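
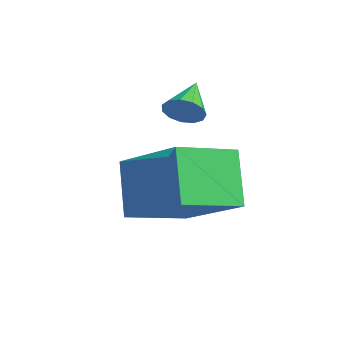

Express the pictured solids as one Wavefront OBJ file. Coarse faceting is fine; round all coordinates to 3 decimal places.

v -0.747 -3.737 -1.107
v 0.948 -3.153 -0.114
v -1.017 -2.238 -1.528
v 0.679 -1.655 -0.535
v 0.061 -3.945 -2.365
v 1.757 -3.362 -1.372
v -0.208 -2.447 -2.786
v 1.487 -1.863 -1.793
v -1.024 -2.173 0.029
v -0.695 -2.102 0.399
v -1.736 -1.587 0.551
v -0.655 -1.891 0.216
v -0.733 -1.77 -0.026
v -0.903 -1.777 -0.251
v -1.111 -1.909 -0.387
v -1.292 -2.126 -0.39
v -1.387 -2.357 -0.261
v -1.367 -2.53 -0.039
v -1.238 -2.589 0.204
v -1.041 -2.517 0.392
v -0.838 -2.335 0.464
f 2 4 1
f 5 2 1
f 1 4 3
f 3 5 1
f 2 8 4
f 6 2 5
f 6 8 2
f 4 8 3
f 7 5 3
f 3 8 7
f 7 6 5
f 8 6 7
f 10 9 12
f 10 12 11
f 12 9 13
f 12 13 11
f 13 9 14
f 13 14 11
f 14 9 15
f 14 15 11
f 15 9 16
f 15 16 11
f 16 9 17
f 16 17 11
f 17 9 18
f 17 18 11
f 18 9 19
f 18 19 11
f 19 9 20
f 19 20 11
f 20 9 21
f 20 21 11
f 21 9 10
f 21 10 11



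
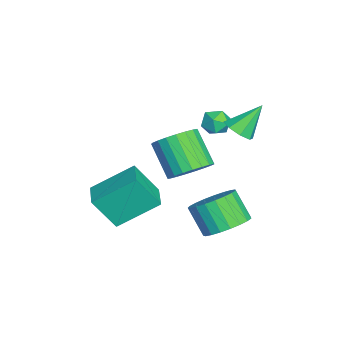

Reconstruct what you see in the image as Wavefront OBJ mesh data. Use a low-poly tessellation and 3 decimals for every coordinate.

v -2.096 3.551 -0.9
v -1.582 4.016 -1.053
v -2.564 4.449 0.26
v -2.043 4.121 -1.32
v -2.536 3.892 -1.341
v -2.771 3.463 -1.104
v -2.611 3.086 -0.747
v -2.149 2.981 -0.48
v -1.657 3.21 -0.459
v -1.422 3.638 -0.696
v 0.166 1.88 -1.688
v 0.677 2.313 -1.014
v -0.336 1.614 0.202
v -0.846 1.18 -0.472
v 0.398 2.582 -1.091
v -0.615 1.883 0.124
v 0.079 2.729 -1.272
v -0.934 2.03 -0.056
v -0.225 2.73 -1.525
v -1.237 2.031 -0.309
v -0.461 2.583 -1.806
v -1.474 1.884 -0.59
v -0.588 2.315 -2.066
v -1.601 1.616 -0.85
v -0.585 1.972 -2.261
v -1.598 1.273 -1.045
v -0.453 1.612 -2.357
v -1.465 0.913 -1.141
v -0.213 1.299 -2.337
v -1.226 0.6 -1.122
v 0.093 1.086 -2.205
v -0.92 0.387 -0.99
v 0.411 1.011 -1.984
v -0.602 0.311 -0.768
v 0.687 1.085 -1.711
v -0.326 0.386 -0.495
v 0.873 1.297 -1.434
v -0.14 0.598 -0.219
v 0.937 1.61 -1.202
v -0.076 0.911 0.014
v 0.867 1.969 -1.053
v -0.146 1.27 0.163
v -0.185 -2.013 -3.15
v -0.543 -0.339 -2.022
v -0.188 -1.08 -4.536
v -0.546 0.594 -3.407
v 1.026 -1.834 -3.033
v 0.668 -0.16 -1.904
v 1.023 -0.901 -4.418
v 0.665 0.773 -3.29
v -3.556 2.726 -1.665
v -2.966 3.07 -1.679
v -3.234 2.21 -0.741
v -2.644 2.554 -0.755
v -3.228 2.883 -0.621
v -3.427 3.201 -1.192
v -2.773 2.079 -1.228
v -2.972 2.397 -1.799
v -2.482 2.67 -1.409
v -2.763 3.167 -1.033
v -3.437 2.113 -1.387
v -3.718 2.61 -1.011
v 0.582 3.299 -4.537
v 1.482 3.075 -4.136
v 0.837 2.438 -3.043
v -0.062 2.661 -3.443
v 1.401 3.45 -3.965
v 0.756 2.813 -2.872
v 1.179 3.799 -3.893
v 0.534 3.162 -2.8
v 0.853 4.061 -3.932
v 0.208 3.424 -2.839
v 0.48 4.192 -4.076
v -0.164 3.555 -2.983
v 0.125 4.168 -4.3
v -0.519 3.531 -3.206
v -0.15 3.993 -4.564
v -0.795 3.356 -3.471
v -0.3 3.699 -4.824
v -0.944 3.062 -3.73
v -0.296 3.335 -5.034
v -0.941 2.698 -3.94
v -0.141 2.965 -5.158
v -0.786 2.328 -4.064
v 0.139 2.653 -5.174
v -0.505 2.016 -4.081
v 0.496 2.452 -5.081
v -0.148 1.815 -3.988
v 0.868 2.398 -4.893
v 0.223 1.761 -3.8
v 1.19 2.499 -4.644
v 0.546 1.862 -3.551
v 1.408 2.739 -4.376
v 0.763 2.102 -3.283
f 2 1 4
f 2 4 3
f 4 1 5
f 4 5 3
f 5 1 6
f 5 6 3
f 6 1 7
f 6 7 3
f 7 1 8
f 7 8 3
f 8 1 9
f 8 9 3
f 9 1 10
f 9 10 3
f 10 1 2
f 10 2 3
f 12 11 15
f 12 15 13
f 13 15 16
f 13 16 14
f 15 11 17
f 15 17 16
f 16 17 18
f 16 18 14
f 17 11 19
f 17 19 18
f 18 19 20
f 18 20 14
f 19 11 21
f 19 21 20
f 20 21 22
f 20 22 14
f 21 11 23
f 21 23 22
f 22 23 24
f 22 24 14
f 23 11 25
f 23 25 24
f 24 25 26
f 24 26 14
f 25 11 27
f 25 27 26
f 26 27 28
f 26 28 14
f 27 11 29
f 27 29 28
f 28 29 30
f 28 30 14
f 29 11 31
f 29 31 30
f 30 31 32
f 30 32 14
f 31 11 33
f 31 33 32
f 32 33 34
f 32 34 14
f 33 11 35
f 33 35 34
f 34 35 36
f 34 36 14
f 35 11 37
f 35 37 36
f 36 37 38
f 36 38 14
f 37 11 39
f 37 39 38
f 38 39 40
f 38 40 14
f 39 11 41
f 39 41 40
f 40 41 42
f 40 42 14
f 41 11 12
f 41 12 42
f 42 12 13
f 42 13 14
f 44 46 43
f 47 44 43
f 43 46 45
f 45 47 43
f 44 50 46
f 48 44 47
f 48 50 44
f 46 50 45
f 49 47 45
f 45 50 49
f 49 48 47
f 50 48 49
f 51 62 56
f 51 56 52
f 51 52 58
f 51 58 61
f 51 61 62
f 52 56 60
f 56 62 55
f 62 61 53
f 61 58 57
f 58 52 59
f 54 60 55
f 54 55 53
f 54 53 57
f 54 57 59
f 54 59 60
f 55 60 56
f 53 55 62
f 57 53 61
f 59 57 58
f 60 59 52
f 64 63 67
f 64 67 65
f 65 67 68
f 65 68 66
f 67 63 69
f 67 69 68
f 68 69 70
f 68 70 66
f 69 63 71
f 69 71 70
f 70 71 72
f 70 72 66
f 71 63 73
f 71 73 72
f 72 73 74
f 72 74 66
f 73 63 75
f 73 75 74
f 74 75 76
f 74 76 66
f 75 63 77
f 75 77 76
f 76 77 78
f 76 78 66
f 77 63 79
f 77 79 78
f 78 79 80
f 78 80 66
f 79 63 81
f 79 81 80
f 80 81 82
f 80 82 66
f 81 63 83
f 81 83 82
f 82 83 84
f 82 84 66
f 83 63 85
f 83 85 84
f 84 85 86
f 84 86 66
f 85 63 87
f 85 87 86
f 86 87 88
f 86 88 66
f 87 63 89
f 87 89 88
f 88 89 90
f 88 90 66
f 89 63 91
f 89 91 90
f 90 91 92
f 90 92 66
f 91 63 93
f 91 93 92
f 92 93 94
f 92 94 66
f 93 63 64
f 93 64 94
f 94 64 65
f 94 65 66



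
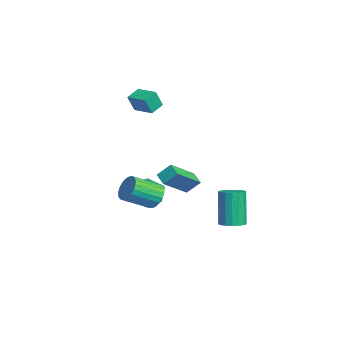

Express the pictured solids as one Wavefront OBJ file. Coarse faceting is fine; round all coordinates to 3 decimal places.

v 0.644 -3.101 -1.769
v 1.389 -3.184 -2.148
v 1.662 -4.743 -1.27
v 0.916 -4.659 -0.891
v 1.473 -3.006 -1.859
v 1.746 -4.565 -0.981
v 1.415 -2.845 -1.555
v 1.687 -4.404 -0.677
v 1.223 -2.728 -1.288
v 1.495 -4.287 -0.41
v 0.93 -2.675 -1.104
v 1.203 -4.234 -0.226
v 0.589 -2.696 -1.035
v 0.861 -4.255 -0.157
v 0.256 -2.787 -1.093
v 0.529 -4.346 -0.214
v -0.009 -2.932 -1.268
v 0.264 -4.491 -0.389
v -0.161 -3.106 -1.529
v 0.111 -4.665 -0.651
v -0.175 -3.279 -1.832
v 0.098 -4.838 -0.954
v -0.047 -3.422 -2.125
v 0.226 -4.981 -1.246
v 0.201 -3.508 -2.355
v 0.474 -5.067 -1.477
v 0.525 -3.524 -2.485
v 0.798 -5.083 -1.606
v 0.87 -3.467 -2.49
v 1.143 -5.026 -1.612
v 1.175 -3.347 -2.371
v 1.448 -4.906 -1.493
v -4.094 -2.851 -2.642
v -3.529 -1.975 -3.065
v -3.231 -3.965 -3.795
v -2.666 -3.089 -4.218
v -2.455 -3.441 -3.171
v -2.988 -2.753 -2.458
v -3.772 -3.187 -4.402
v -4.305 -2.499 -3.689
v -3.33 -2.183 -4.153
v -2.516 -2.34 -3.392
v -4.244 -3.6 -3.468
v -3.43 -3.757 -2.707
v -2.029 -1.361 -2.179
v -1.915 -0.612 -1.424
v -1.276 -1.114 -2.538
v -1.162 -0.365 -1.783
v -0.958 -2.795 -0.917
v -0.844 -2.046 -0.162
v -0.205 -2.548 -1.276
v -0.091 -1.799 -0.521
v -3.482 -3.641 2.975
v -3.289 -4.044 4.024
v -4.043 -2.977 3.334
v -3.849 -3.38 4.383
v -2.431 -2.82 3.097
v -2.237 -3.223 4.146
v -2.991 -2.156 3.456
v -2.798 -2.559 4.505
v 3.635 0.477 -2.634
v 4.316 0.334 -2.414
v 3.666 0.42 -0.346
v 2.985 0.563 -0.566
v 4.306 0.683 -2.432
v 3.656 0.768 -0.364
v 4.141 0.985 -2.496
v 3.491 1.07 -0.428
v 3.861 1.17 -2.592
v 3.211 1.256 -0.523
v 3.529 1.197 -2.697
v 2.879 1.282 -0.629
v 3.221 1.059 -2.788
v 2.571 1.144 -0.72
v 3.008 0.787 -2.844
v 2.358 0.873 -0.775
v 2.939 0.445 -2.852
v 2.289 0.53 -0.783
v 3.029 0.11 -2.81
v 2.379 0.196 -0.741
v 3.258 -0.141 -2.727
v 2.608 -0.055 -0.659
v 3.573 -0.25 -2.624
v 2.923 -0.165 -0.555
v 3.903 -0.193 -2.523
v 3.253 -0.107 -0.454
v 4.171 0.018 -2.447
v 3.521 0.104 -0.378
f 2 1 5
f 2 5 3
f 3 5 6
f 3 6 4
f 5 1 7
f 5 7 6
f 6 7 8
f 6 8 4
f 7 1 9
f 7 9 8
f 8 9 10
f 8 10 4
f 9 1 11
f 9 11 10
f 10 11 12
f 10 12 4
f 11 1 13
f 11 13 12
f 12 13 14
f 12 14 4
f 13 1 15
f 13 15 14
f 14 15 16
f 14 16 4
f 15 1 17
f 15 17 16
f 16 17 18
f 16 18 4
f 17 1 19
f 17 19 18
f 18 19 20
f 18 20 4
f 19 1 21
f 19 21 20
f 20 21 22
f 20 22 4
f 21 1 23
f 21 23 22
f 22 23 24
f 22 24 4
f 23 1 25
f 23 25 24
f 24 25 26
f 24 26 4
f 25 1 27
f 25 27 26
f 26 27 28
f 26 28 4
f 27 1 29
f 27 29 28
f 28 29 30
f 28 30 4
f 29 1 31
f 29 31 30
f 30 31 32
f 30 32 4
f 31 1 2
f 31 2 32
f 32 2 3
f 32 3 4
f 33 44 38
f 33 38 34
f 33 34 40
f 33 40 43
f 33 43 44
f 34 38 42
f 38 44 37
f 44 43 35
f 43 40 39
f 40 34 41
f 36 42 37
f 36 37 35
f 36 35 39
f 36 39 41
f 36 41 42
f 37 42 38
f 35 37 44
f 39 35 43
f 41 39 40
f 42 41 34
f 46 48 45
f 49 46 45
f 45 48 47
f 47 49 45
f 46 52 48
f 50 46 49
f 50 52 46
f 48 52 47
f 51 49 47
f 47 52 51
f 51 50 49
f 52 50 51
f 54 56 53
f 57 54 53
f 53 56 55
f 55 57 53
f 54 60 56
f 58 54 57
f 58 60 54
f 56 60 55
f 59 57 55
f 55 60 59
f 59 58 57
f 60 58 59
f 62 61 65
f 62 65 63
f 63 65 66
f 63 66 64
f 65 61 67
f 65 67 66
f 66 67 68
f 66 68 64
f 67 61 69
f 67 69 68
f 68 69 70
f 68 70 64
f 69 61 71
f 69 71 70
f 70 71 72
f 70 72 64
f 71 61 73
f 71 73 72
f 72 73 74
f 72 74 64
f 73 61 75
f 73 75 74
f 74 75 76
f 74 76 64
f 75 61 77
f 75 77 76
f 76 77 78
f 76 78 64
f 77 61 79
f 77 79 78
f 78 79 80
f 78 80 64
f 79 61 81
f 79 81 80
f 80 81 82
f 80 82 64
f 81 61 83
f 81 83 82
f 82 83 84
f 82 84 64
f 83 61 85
f 83 85 84
f 84 85 86
f 84 86 64
f 85 61 87
f 85 87 86
f 86 87 88
f 86 88 64
f 87 61 62
f 87 62 88
f 88 62 63
f 88 63 64



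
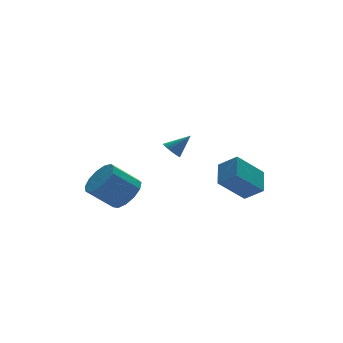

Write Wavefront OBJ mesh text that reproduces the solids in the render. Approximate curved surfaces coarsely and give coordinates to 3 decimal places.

v -0.724 0.089 0.427
v -0.328 0.151 0.036
v 0.164 -0.129 1.293
v -0.352 0.369 0.116
v -0.441 0.538 0.249
v -0.578 0.629 0.413
v -0.741 0.627 0.579
v -0.901 0.532 0.719
v -1.03 0.361 0.809
v -1.107 0.142 0.832
v -1.117 -0.086 0.785
v -1.059 -0.284 0.677
v -0.944 -0.417 0.525
v -0.79 -0.463 0.356
v -0.625 -0.413 0.199
v -0.477 -0.277 0.082
v -0.372 -0.077 0.024
v -1.763 2.731 -3.198
v -1.152 2.368 -2.425
v -2.425 2.727 -1.249
v -3.037 3.089 -2.022
v -1.034 2.946 -2.474
v -2.308 3.304 -1.298
v -1.148 3.456 -2.752
v -2.421 3.814 -1.576
v -1.457 3.735 -3.172
v -2.731 4.093 -1.996
v -1.864 3.696 -3.6
v -3.137 4.054 -2.424
v -2.238 3.35 -3.901
v -3.512 3.708 -2.725
v -2.462 2.808 -3.978
v -3.735 3.166 -2.802
v -2.464 2.241 -3.808
v -3.737 2.599 -2.632
v -2.243 1.83 -3.444
v -3.517 2.188 -2.268
v -1.87 1.705 -3.002
v -3.144 2.063 -1.826
v -1.463 1.906 -2.622
v -2.737 2.264 -1.446
v 3.019 -0.301 -3.337
v 3.62 -1.081 -2.633
v 1.564 -0.251 -2.04
v 2.164 -1.03 -1.336
v 3.676 0.83 -2.644
v 4.276 0.051 -1.94
v 2.22 0.881 -1.347
v 2.821 0.101 -0.643
f 2 1 4
f 2 4 3
f 4 1 5
f 4 5 3
f 5 1 6
f 5 6 3
f 6 1 7
f 6 7 3
f 7 1 8
f 7 8 3
f 8 1 9
f 8 9 3
f 9 1 10
f 9 10 3
f 10 1 11
f 10 11 3
f 11 1 12
f 11 12 3
f 12 1 13
f 12 13 3
f 13 1 14
f 13 14 3
f 14 1 15
f 14 15 3
f 15 1 16
f 15 16 3
f 16 1 17
f 16 17 3
f 17 1 2
f 17 2 3
f 19 18 22
f 19 22 20
f 20 22 23
f 20 23 21
f 22 18 24
f 22 24 23
f 23 24 25
f 23 25 21
f 24 18 26
f 24 26 25
f 25 26 27
f 25 27 21
f 26 18 28
f 26 28 27
f 27 28 29
f 27 29 21
f 28 18 30
f 28 30 29
f 29 30 31
f 29 31 21
f 30 18 32
f 30 32 31
f 31 32 33
f 31 33 21
f 32 18 34
f 32 34 33
f 33 34 35
f 33 35 21
f 34 18 36
f 34 36 35
f 35 36 37
f 35 37 21
f 36 18 38
f 36 38 37
f 37 38 39
f 37 39 21
f 38 18 40
f 38 40 39
f 39 40 41
f 39 41 21
f 40 18 19
f 40 19 41
f 41 19 20
f 41 20 21
f 43 45 42
f 46 43 42
f 42 45 44
f 44 46 42
f 43 49 45
f 47 43 46
f 47 49 43
f 45 49 44
f 48 46 44
f 44 49 48
f 48 47 46
f 49 47 48



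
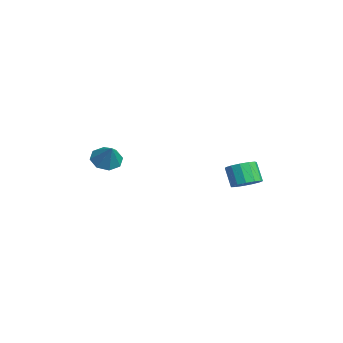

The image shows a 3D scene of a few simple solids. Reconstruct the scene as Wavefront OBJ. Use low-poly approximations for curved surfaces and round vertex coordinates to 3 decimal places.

v -1.699 3.955 -0.041
v -0.927 4.247 0.449
v -1.65 4.038 1.712
v -2.421 3.745 1.221
v -1.223 4.689 0.353
v -1.946 4.48 1.616
v -1.67 4.899 0.132
v -2.393 4.689 1.394
v -2.126 4.808 -0.145
v -2.849 4.599 1.118
v -2.447 4.447 -0.388
v -3.169 4.237 0.875
v -2.53 3.929 -0.521
v -3.252 3.72 0.741
v -2.349 3.419 -0.502
v -3.072 3.21 0.761
v -1.962 3.08 -0.337
v -2.684 2.871 0.926
v -1.491 3.018 -0.078
v -2.214 2.809 1.185
v -1.086 3.254 0.193
v -1.809 3.044 1.456
v -0.876 3.712 0.389
v -1.599 3.502 1.652
v -4.321 -3.853 1.574
v -3.572 -3.814 0.912
v -3.259 -3.687 2.786
v -3.86 -3.122 1.07
v -4.418 -2.859 1.523
v -4.919 -3.177 2.006
v -5.07 -3.892 2.236
v -4.782 -4.583 2.078
v -4.224 -4.847 1.625
v -3.723 -4.528 1.142
f 2 1 5
f 2 5 3
f 3 5 6
f 3 6 4
f 5 1 7
f 5 7 6
f 6 7 8
f 6 8 4
f 7 1 9
f 7 9 8
f 8 9 10
f 8 10 4
f 9 1 11
f 9 11 10
f 10 11 12
f 10 12 4
f 11 1 13
f 11 13 12
f 12 13 14
f 12 14 4
f 13 1 15
f 13 15 14
f 14 15 16
f 14 16 4
f 15 1 17
f 15 17 16
f 16 17 18
f 16 18 4
f 17 1 19
f 17 19 18
f 18 19 20
f 18 20 4
f 19 1 21
f 19 21 20
f 20 21 22
f 20 22 4
f 21 1 23
f 21 23 22
f 22 23 24
f 22 24 4
f 23 1 2
f 23 2 24
f 24 2 3
f 24 3 4
f 26 25 28
f 26 28 27
f 28 25 29
f 28 29 27
f 29 25 30
f 29 30 27
f 30 25 31
f 30 31 27
f 31 25 32
f 31 32 27
f 32 25 33
f 32 33 27
f 33 25 34
f 33 34 27
f 34 25 26
f 34 26 27



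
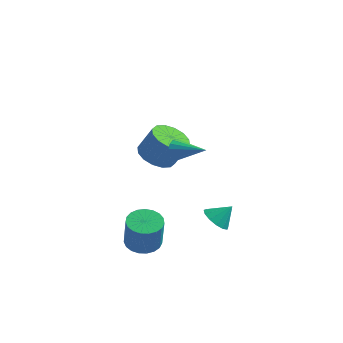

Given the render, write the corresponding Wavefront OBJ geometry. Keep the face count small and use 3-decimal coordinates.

v 0.113 -2.74 -4.887
v 0.786 -2.083 -4.866
v 1.099 -2.463 -3.051
v 0.427 -3.12 -3.073
v 0.468 -1.878 -4.768
v 0.781 -2.258 -2.953
v 0.089 -1.821 -4.69
v 0.402 -2.201 -2.876
v -0.286 -1.924 -4.647
v 0.027 -2.304 -2.833
v -0.592 -2.167 -4.646
v -0.279 -2.547 -2.831
v -0.775 -2.51 -4.686
v -0.462 -2.89 -2.871
v -0.805 -2.892 -4.761
v -0.492 -3.272 -2.946
v -0.677 -3.248 -4.857
v -0.364 -3.628 -3.043
v -0.411 -3.517 -4.959
v -0.098 -3.897 -3.145
v -0.055 -3.651 -5.049
v 0.258 -4.031 -3.234
v 0.33 -3.627 -5.11
v 0.643 -4.007 -3.296
v 0.678 -3.45 -5.133
v 0.991 -3.83 -3.319
v 0.928 -3.15 -5.114
v 1.241 -3.53 -3.299
v 1.038 -2.78 -5.055
v 1.351 -3.16 -3.241
v 0.987 -2.402 -4.967
v 1.3 -2.782 -3.153
v 3.324 -1.235 -3.233
v 4.006 -1.398 -3.658
v 3.956 -0.745 -2.407
v 3.863 -0.981 -3.796
v 3.549 -0.644 -3.756
v 3.163 -0.496 -3.549
v 2.829 -0.582 -3.242
v 2.651 -0.875 -2.932
v 2.688 -1.283 -2.718
v 2.926 -1.676 -2.667
v 3.291 -1.928 -2.796
v 3.666 -1.961 -3.064
v 3.933 -1.763 -3.385
v -1.997 2.942 -2.685
v -1.031 2.645 -3.12
v -0.297 2.881 -1.649
v -1.263 3.178 -1.215
v -1.06 3.209 -3.196
v -0.326 3.445 -1.725
v -1.34 3.701 -3.135
v -0.606 3.937 -1.665
v -1.796 3.99 -2.954
v -1.062 4.226 -1.483
v -2.306 3.998 -2.7
v -1.572 4.234 -1.23
v -2.733 3.723 -2.443
v -1.999 3.959 -0.973
v -2.963 3.239 -2.251
v -2.229 3.475 -0.78
v -2.934 2.675 -2.175
v -2.2 2.911 -0.704
v -2.654 2.183 -2.235
v -1.92 2.419 -0.765
v -2.198 1.894 -2.417
v -1.464 2.13 -0.946
v -1.688 1.886 -2.67
v -0.954 2.122 -1.2
v -1.261 2.161 -2.927
v -0.527 2.397 -1.457
v 1.978 -2.865 2.362
v 2.171 -2.581 1.834
v 3.582 -2.995 2.878
v 2.122 -2.339 2.047
v 2.035 -2.238 2.344
v 1.932 -2.305 2.646
v 1.842 -2.522 2.872
v 1.788 -2.831 2.961
v 1.785 -3.149 2.89
v 1.834 -3.391 2.677
v 1.922 -3.492 2.379
v 2.024 -3.425 2.077
v 2.115 -3.208 1.851
v 2.168 -2.899 1.762
f 2 1 5
f 2 5 3
f 3 5 6
f 3 6 4
f 5 1 7
f 5 7 6
f 6 7 8
f 6 8 4
f 7 1 9
f 7 9 8
f 8 9 10
f 8 10 4
f 9 1 11
f 9 11 10
f 10 11 12
f 10 12 4
f 11 1 13
f 11 13 12
f 12 13 14
f 12 14 4
f 13 1 15
f 13 15 14
f 14 15 16
f 14 16 4
f 15 1 17
f 15 17 16
f 16 17 18
f 16 18 4
f 17 1 19
f 17 19 18
f 18 19 20
f 18 20 4
f 19 1 21
f 19 21 20
f 20 21 22
f 20 22 4
f 21 1 23
f 21 23 22
f 22 23 24
f 22 24 4
f 23 1 25
f 23 25 24
f 24 25 26
f 24 26 4
f 25 1 27
f 25 27 26
f 26 27 28
f 26 28 4
f 27 1 29
f 27 29 28
f 28 29 30
f 28 30 4
f 29 1 31
f 29 31 30
f 30 31 32
f 30 32 4
f 31 1 2
f 31 2 32
f 32 2 3
f 32 3 4
f 34 33 36
f 34 36 35
f 36 33 37
f 36 37 35
f 37 33 38
f 37 38 35
f 38 33 39
f 38 39 35
f 39 33 40
f 39 40 35
f 40 33 41
f 40 41 35
f 41 33 42
f 41 42 35
f 42 33 43
f 42 43 35
f 43 33 44
f 43 44 35
f 44 33 45
f 44 45 35
f 45 33 34
f 45 34 35
f 47 46 50
f 47 50 48
f 48 50 51
f 48 51 49
f 50 46 52
f 50 52 51
f 51 52 53
f 51 53 49
f 52 46 54
f 52 54 53
f 53 54 55
f 53 55 49
f 54 46 56
f 54 56 55
f 55 56 57
f 55 57 49
f 56 46 58
f 56 58 57
f 57 58 59
f 57 59 49
f 58 46 60
f 58 60 59
f 59 60 61
f 59 61 49
f 60 46 62
f 60 62 61
f 61 62 63
f 61 63 49
f 62 46 64
f 62 64 63
f 63 64 65
f 63 65 49
f 64 46 66
f 64 66 65
f 65 66 67
f 65 67 49
f 66 46 68
f 66 68 67
f 67 68 69
f 67 69 49
f 68 46 70
f 68 70 69
f 69 70 71
f 69 71 49
f 70 46 47
f 70 47 71
f 71 47 48
f 71 48 49
f 73 72 75
f 73 75 74
f 75 72 76
f 75 76 74
f 76 72 77
f 76 77 74
f 77 72 78
f 77 78 74
f 78 72 79
f 78 79 74
f 79 72 80
f 79 80 74
f 80 72 81
f 80 81 74
f 81 72 82
f 81 82 74
f 82 72 83
f 82 83 74
f 83 72 84
f 83 84 74
f 84 72 85
f 84 85 74
f 85 72 73
f 85 73 74



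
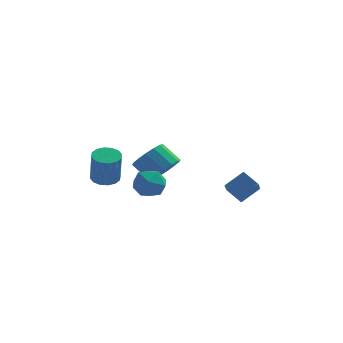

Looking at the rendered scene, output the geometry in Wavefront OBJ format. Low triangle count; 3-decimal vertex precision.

v 0.246 1.065 1.039
v 0.805 1.6 1.277
v 0.092 2.031 1.98
v -0.466 1.495 1.741
v 0.605 1.787 0.96
v -0.108 2.217 1.663
v 0.309 1.78 0.663
v -0.404 2.211 1.366
v -0.005 1.581 0.467
v -0.718 2.012 1.17
v -0.25 1.244 0.425
v -0.963 1.675 1.128
v -0.363 0.859 0.546
v -1.076 1.29 1.249
v -0.312 0.529 0.8
v -1.025 0.96 1.503
v -0.112 0.343 1.117
v -0.825 0.773 1.82
v 0.184 0.349 1.414
v -0.529 0.78 2.117
v 0.498 0.548 1.61
v -0.215 0.979 2.313
v 0.743 0.885 1.652
v 0.03 1.316 2.355
v 0.856 1.27 1.531
v 0.143 1.701 2.234
v -0.332 0.571 0.426
v 0.066 -0.078 0.22
v -0.806 -0.042 1.44
v -0.408 -0.691 1.234
v -0.019 -0.056 1.493
v 0.274 0.323 0.866
v -1.014 -0.443 0.794
v -0.721 -0.064 0.167
v -0.356 -0.705 0.447
v 0.259 -0.465 0.879
v -0.999 0.345 0.781
v -0.384 0.585 1.213
v -2.028 -1.798 1.99
v -1.468 -1.965 1.91
v -1.392 -2.369 3.269
v -1.952 -2.202 3.35
v -1.451 -1.673 1.996
v -1.376 -2.076 3.355
v -1.589 -1.414 2.08
v -1.514 -1.817 3.44
v -1.845 -1.258 2.141
v -1.77 -1.661 3.5
v -2.149 -1.247 2.161
v -2.074 -1.65 3.52
v -2.421 -1.383 2.135
v -2.346 -1.787 3.495
v -2.588 -1.631 2.071
v -2.512 -2.035 3.43
v -2.604 -1.924 1.985
v -2.529 -2.327 3.344
v -2.466 -2.183 1.9
v -2.391 -2.586 3.26
v -2.21 -2.339 1.84
v -2.135 -2.742 3.199
v -1.906 -2.35 1.82
v -1.831 -2.753 3.179
v -1.634 -2.213 1.845
v -1.559 -2.617 3.205
v 2.644 -0.48 0.682
v 2.541 -1.618 1.455
v 3.383 -0.148 1.268
v 3.28 -1.287 2.041
v 3.22 -0.873 0.179
v 3.117 -2.012 0.952
v 3.959 -0.542 0.765
v 3.856 -1.68 1.538
f 2 1 5
f 2 5 3
f 3 5 6
f 3 6 4
f 5 1 7
f 5 7 6
f 6 7 8
f 6 8 4
f 7 1 9
f 7 9 8
f 8 9 10
f 8 10 4
f 9 1 11
f 9 11 10
f 10 11 12
f 10 12 4
f 11 1 13
f 11 13 12
f 12 13 14
f 12 14 4
f 13 1 15
f 13 15 14
f 14 15 16
f 14 16 4
f 15 1 17
f 15 17 16
f 16 17 18
f 16 18 4
f 17 1 19
f 17 19 18
f 18 19 20
f 18 20 4
f 19 1 21
f 19 21 20
f 20 21 22
f 20 22 4
f 21 1 23
f 21 23 22
f 22 23 24
f 22 24 4
f 23 1 25
f 23 25 24
f 24 25 26
f 24 26 4
f 25 1 2
f 25 2 26
f 26 2 3
f 26 3 4
f 27 38 32
f 27 32 28
f 27 28 34
f 27 34 37
f 27 37 38
f 28 32 36
f 32 38 31
f 38 37 29
f 37 34 33
f 34 28 35
f 30 36 31
f 30 31 29
f 30 29 33
f 30 33 35
f 30 35 36
f 31 36 32
f 29 31 38
f 33 29 37
f 35 33 34
f 36 35 28
f 40 39 43
f 40 43 41
f 41 43 44
f 41 44 42
f 43 39 45
f 43 45 44
f 44 45 46
f 44 46 42
f 45 39 47
f 45 47 46
f 46 47 48
f 46 48 42
f 47 39 49
f 47 49 48
f 48 49 50
f 48 50 42
f 49 39 51
f 49 51 50
f 50 51 52
f 50 52 42
f 51 39 53
f 51 53 52
f 52 53 54
f 52 54 42
f 53 39 55
f 53 55 54
f 54 55 56
f 54 56 42
f 55 39 57
f 55 57 56
f 56 57 58
f 56 58 42
f 57 39 59
f 57 59 58
f 58 59 60
f 58 60 42
f 59 39 61
f 59 61 60
f 60 61 62
f 60 62 42
f 61 39 63
f 61 63 62
f 62 63 64
f 62 64 42
f 63 39 40
f 63 40 64
f 64 40 41
f 64 41 42
f 66 68 65
f 69 66 65
f 65 68 67
f 67 69 65
f 66 72 68
f 70 66 69
f 70 72 66
f 68 72 67
f 71 69 67
f 67 72 71
f 71 70 69
f 72 70 71



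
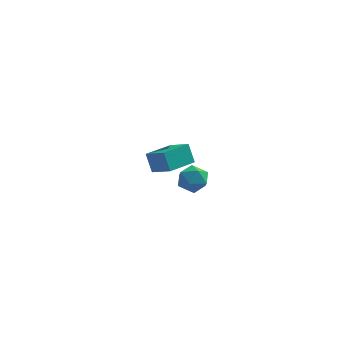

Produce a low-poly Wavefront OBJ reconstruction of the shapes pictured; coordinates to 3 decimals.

v -2.439 -1.82 0.135
v -1.678 -1.483 -0.045
v -1.842 -3.037 0.385
v -1.081 -2.7 0.205
v -1.496 -2.462 0.909
v -1.865 -1.71 0.755
v -1.655 -2.81 -0.415
v -2.024 -2.058 -0.569
v -1.193 -2.096 -0.385
v -1.095 -1.88 0.433
v -2.425 -2.64 -0.093
v -2.327 -2.424 0.725
v -4.365 3.344 -3.516
v -4.73 3.786 -2.473
v -3.266 4.717 -3.714
v -3.631 5.16 -2.671
v -3.369 2.64 -2.869
v -3.734 3.083 -1.826
v -2.27 4.014 -3.067
v -2.635 4.456 -2.024
f 1 12 6
f 1 6 2
f 1 2 8
f 1 8 11
f 1 11 12
f 2 6 10
f 6 12 5
f 12 11 3
f 11 8 7
f 8 2 9
f 4 10 5
f 4 5 3
f 4 3 7
f 4 7 9
f 4 9 10
f 5 10 6
f 3 5 12
f 7 3 11
f 9 7 8
f 10 9 2
f 14 16 13
f 17 14 13
f 13 16 15
f 15 17 13
f 14 20 16
f 18 14 17
f 18 20 14
f 16 20 15
f 19 17 15
f 15 20 19
f 19 18 17
f 20 18 19



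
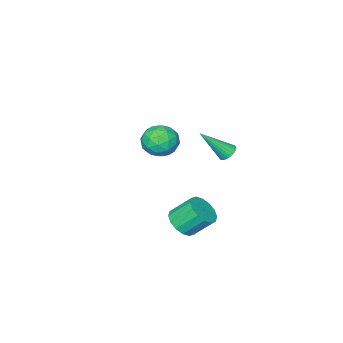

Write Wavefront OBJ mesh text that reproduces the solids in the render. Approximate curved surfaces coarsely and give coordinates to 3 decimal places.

v -0.227 -3.002 -1.928
v 0.723 -2.878 -1.28
v -0.903 -4.242 -0.7
v 0.047 -4.118 -0.052
v -0.712 -3.249 -0.138
v -0.294 -2.483 -0.897
v 0.114 -4.637 -1.083
v 0.532 -3.871 -1.842
v 0.934 -3.888 -0.758
v 0.423 -3.031 -0.173
v -0.603 -4.089 -1.807
v -1.114 -3.232 -1.222
v 0.308 -2.832 -1.712
v -0.488 -4.288 -0.268
v -0.934 -3.778 -0.319
v -0.375 -3.705 0.062
v -0.29 -2.599 -1.487
v 0.268 -2.526 -1.106
v -0.576 -2.744 -0.435
v -0.448 -4.594 -0.874
v 0.11 -4.521 -0.493
v 0.195 -3.415 -2.042
v 0.754 -3.342 -1.661
v 0.396 -4.376 -1.545
v 0.99 -3.352 -1.024
v 0.592 -4.081 -0.302
v 0.632 -4.386 -0.908
v 0.878 -3.936 -1.354
v 0.689 -2.848 -0.681
v 0.292 -3.577 0.041
v -0.154 -3.066 -0.009
v 0.091 -2.616 -0.455
v 0.813 -3.442 -0.373
v -0.472 -3.543 -2.021
v -0.869 -4.272 -1.299
v -0.271 -4.504 -1.525
v -0.026 -4.054 -1.971
v -0.772 -3.039 -1.678
v -1.17 -3.768 -0.956
v -1.058 -3.184 -0.626
v -0.812 -2.734 -1.072
v -0.993 -3.678 -1.607
v -0.334 1.664 0.461
v 0.082 1.518 0.054
v 0.874 0.756 2.019
v 0.155 1.73 0.12
v 0.154 1.932 0.239
v 0.079 2.093 0.391
v -0.059 2.189 0.554
v -0.239 2.205 0.703
v -0.434 2.138 0.815
v -0.613 1.999 0.873
v -0.75 1.809 0.868
v -0.823 1.597 0.802
v -0.822 1.395 0.683
v -0.747 1.234 0.531
v -0.609 1.138 0.368
v -0.429 1.122 0.22
v -0.234 1.189 0.107
v -0.055 1.328 0.049
v 3.693 2.576 -2.773
v 4.535 2.652 -2.297
v 3.809 3.52 -1.151
v 2.967 3.444 -1.627
v 4.523 3.049 -2.604
v 3.797 3.916 -1.459
v 4.289 3.319 -2.957
v 3.563 4.186 -1.811
v 3.895 3.39 -3.26
v 3.169 4.257 -2.115
v 3.448 3.243 -3.433
v 2.721 4.11 -2.287
v 3.065 2.918 -3.429
v 2.339 3.785 -2.283
v 2.851 2.5 -3.249
v 2.125 3.368 -2.103
v 2.863 2.104 -2.941
v 2.137 2.971 -1.796
v 3.097 1.834 -2.589
v 2.371 2.701 -1.443
v 3.491 1.763 -2.285
v 2.765 2.63 -1.14
v 3.939 1.91 -2.113
v 3.212 2.777 -0.967
v 4.321 2.235 -2.117
v 3.595 3.102 -0.971
f 1 38 17
f 38 12 41
f 17 41 6
f 38 41 17
f 1 17 13
f 17 6 18
f 13 18 2
f 17 18 13
f 1 13 22
f 13 2 23
f 22 23 8
f 13 23 22
f 1 22 34
f 22 8 37
f 34 37 11
f 22 37 34
f 1 34 38
f 34 11 42
f 38 42 12
f 34 42 38
f 2 18 29
f 18 6 32
f 29 32 10
f 18 32 29
f 6 41 19
f 41 12 40
f 19 40 5
f 41 40 19
f 12 42 39
f 42 11 35
f 39 35 3
f 42 35 39
f 11 37 36
f 37 8 24
f 36 24 7
f 37 24 36
f 8 23 28
f 23 2 25
f 28 25 9
f 23 25 28
f 4 30 16
f 30 10 31
f 16 31 5
f 30 31 16
f 4 16 14
f 16 5 15
f 14 15 3
f 16 15 14
f 4 14 21
f 14 3 20
f 21 20 7
f 14 20 21
f 4 21 26
f 21 7 27
f 26 27 9
f 21 27 26
f 4 26 30
f 26 9 33
f 30 33 10
f 26 33 30
f 5 31 19
f 31 10 32
f 19 32 6
f 31 32 19
f 3 15 39
f 15 5 40
f 39 40 12
f 15 40 39
f 7 20 36
f 20 3 35
f 36 35 11
f 20 35 36
f 9 27 28
f 27 7 24
f 28 24 8
f 27 24 28
f 10 33 29
f 33 9 25
f 29 25 2
f 33 25 29
f 44 43 46
f 44 46 45
f 46 43 47
f 46 47 45
f 47 43 48
f 47 48 45
f 48 43 49
f 48 49 45
f 49 43 50
f 49 50 45
f 50 43 51
f 50 51 45
f 51 43 52
f 51 52 45
f 52 43 53
f 52 53 45
f 53 43 54
f 53 54 45
f 54 43 55
f 54 55 45
f 55 43 56
f 55 56 45
f 56 43 57
f 56 57 45
f 57 43 58
f 57 58 45
f 58 43 59
f 58 59 45
f 59 43 60
f 59 60 45
f 60 43 44
f 60 44 45
f 62 61 65
f 62 65 63
f 63 65 66
f 63 66 64
f 65 61 67
f 65 67 66
f 66 67 68
f 66 68 64
f 67 61 69
f 67 69 68
f 68 69 70
f 68 70 64
f 69 61 71
f 69 71 70
f 70 71 72
f 70 72 64
f 71 61 73
f 71 73 72
f 72 73 74
f 72 74 64
f 73 61 75
f 73 75 74
f 74 75 76
f 74 76 64
f 75 61 77
f 75 77 76
f 76 77 78
f 76 78 64
f 77 61 79
f 77 79 78
f 78 79 80
f 78 80 64
f 79 61 81
f 79 81 80
f 80 81 82
f 80 82 64
f 81 61 83
f 81 83 82
f 82 83 84
f 82 84 64
f 83 61 85
f 83 85 84
f 84 85 86
f 84 86 64
f 85 61 62
f 85 62 86
f 86 62 63
f 86 63 64



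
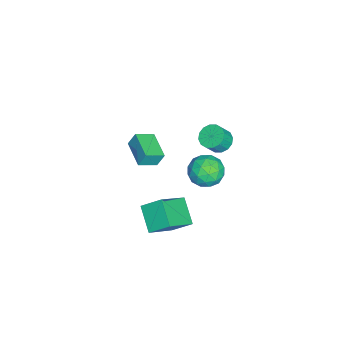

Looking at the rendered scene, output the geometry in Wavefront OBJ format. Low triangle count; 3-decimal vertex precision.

v -3.192 1.765 -0.753
v -2.522 1.614 -1.2
v -1.997 1.203 -0.275
v -2.668 1.355 0.173
v -2.47 2.009 -1.054
v -1.945 1.598 -0.129
v -2.611 2.339 -0.827
v -2.087 1.928 0.098
v -2.908 2.515 -0.58
v -2.384 2.104 0.345
v -3.281 2.49 -0.38
v -2.757 2.08 0.545
v -3.631 2.271 -0.279
v -3.106 1.86 0.646
v -3.863 1.917 -0.305
v -3.338 1.506 0.62
v -3.915 1.522 -0.451
v -3.39 1.111 0.474
v -3.773 1.192 -0.678
v -3.249 0.781 0.247
v -3.476 1.016 -0.925
v -2.952 0.605 0
v -3.103 1.04 -1.125
v -2.579 0.63 -0.2
v -2.754 1.26 -1.226
v -2.229 0.849 -0.301
v -0.767 -1.96 0.719
v -0.867 -1.548 1.602
v 0.711 -1.04 0.458
v 0.61 -0.628 1.341
v -0.11 -2.872 1.219
v -0.211 -2.46 2.102
v 1.367 -1.952 0.958
v 1.267 -1.54 1.841
v 4.085 -1.198 0.272
v 4.068 -0.053 1.144
v 2.599 -0.253 -0.996
v 2.582 0.892 -0.123
v 5.338 -0.472 -0.657
v 5.321 0.673 0.216
v 3.852 0.473 -1.924
v 3.835 1.618 -1.052
v 2.431 2.33 1.115
v 2.96 2.128 2.051
v 0.92 1.772 1.849
v 1.449 1.57 2.785
v 1.302 2.601 2.451
v 2.236 2.946 1.997
v 1.644 0.954 1.903
v 2.578 1.299 1.449
v 2.474 1.278 2.538
v 2.262 2.296 2.876
v 1.618 1.604 1.024
v 1.406 2.622 1.362
v 2.828 2.278 1.519
v 1.052 1.622 2.381
v 0.966 2.228 2.185
v 1.276 2.11 2.735
v 2.402 2.759 1.487
v 2.713 2.64 2.037
v 1.739 2.918 2.272
v 1.167 1.26 1.863
v 1.478 1.141 2.413
v 2.604 1.79 1.165
v 2.914 1.672 1.715
v 2.141 0.982 1.628
v 2.853 1.66 2.355
v 1.965 1.332 2.786
v 2.08 0.97 2.268
v 2.629 1.172 2.001
v 2.729 2.258 2.554
v 1.841 1.93 2.985
v 1.754 2.536 2.789
v 2.303 2.739 2.522
v 2.443 1.758 2.84
v 2.039 1.97 0.915
v 1.151 1.642 1.346
v 1.577 1.161 1.378
v 2.126 1.364 1.111
v 1.915 2.568 1.114
v 1.027 2.24 1.545
v 1.251 2.728 1.899
v 1.8 2.93 1.632
v 1.437 2.142 1.06
f 2 1 5
f 2 5 3
f 3 5 6
f 3 6 4
f 5 1 7
f 5 7 6
f 6 7 8
f 6 8 4
f 7 1 9
f 7 9 8
f 8 9 10
f 8 10 4
f 9 1 11
f 9 11 10
f 10 11 12
f 10 12 4
f 11 1 13
f 11 13 12
f 12 13 14
f 12 14 4
f 13 1 15
f 13 15 14
f 14 15 16
f 14 16 4
f 15 1 17
f 15 17 16
f 16 17 18
f 16 18 4
f 17 1 19
f 17 19 18
f 18 19 20
f 18 20 4
f 19 1 21
f 19 21 20
f 20 21 22
f 20 22 4
f 21 1 23
f 21 23 22
f 22 23 24
f 22 24 4
f 23 1 25
f 23 25 24
f 24 25 26
f 24 26 4
f 25 1 2
f 25 2 26
f 26 2 3
f 26 3 4
f 28 30 27
f 31 28 27
f 27 30 29
f 29 31 27
f 28 34 30
f 32 28 31
f 32 34 28
f 30 34 29
f 33 31 29
f 29 34 33
f 33 32 31
f 34 32 33
f 36 38 35
f 39 36 35
f 35 38 37
f 37 39 35
f 36 42 38
f 40 36 39
f 40 42 36
f 38 42 37
f 41 39 37
f 37 42 41
f 41 40 39
f 42 40 41
f 43 80 59
f 80 54 83
f 59 83 48
f 80 83 59
f 43 59 55
f 59 48 60
f 55 60 44
f 59 60 55
f 43 55 64
f 55 44 65
f 64 65 50
f 55 65 64
f 43 64 76
f 64 50 79
f 76 79 53
f 64 79 76
f 43 76 80
f 76 53 84
f 80 84 54
f 76 84 80
f 44 60 71
f 60 48 74
f 71 74 52
f 60 74 71
f 48 83 61
f 83 54 82
f 61 82 47
f 83 82 61
f 54 84 81
f 84 53 77
f 81 77 45
f 84 77 81
f 53 79 78
f 79 50 66
f 78 66 49
f 79 66 78
f 50 65 70
f 65 44 67
f 70 67 51
f 65 67 70
f 46 72 58
f 72 52 73
f 58 73 47
f 72 73 58
f 46 58 56
f 58 47 57
f 56 57 45
f 58 57 56
f 46 56 63
f 56 45 62
f 63 62 49
f 56 62 63
f 46 63 68
f 63 49 69
f 68 69 51
f 63 69 68
f 46 68 72
f 68 51 75
f 72 75 52
f 68 75 72
f 47 73 61
f 73 52 74
f 61 74 48
f 73 74 61
f 45 57 81
f 57 47 82
f 81 82 54
f 57 82 81
f 49 62 78
f 62 45 77
f 78 77 53
f 62 77 78
f 51 69 70
f 69 49 66
f 70 66 50
f 69 66 70
f 52 75 71
f 75 51 67
f 71 67 44
f 75 67 71



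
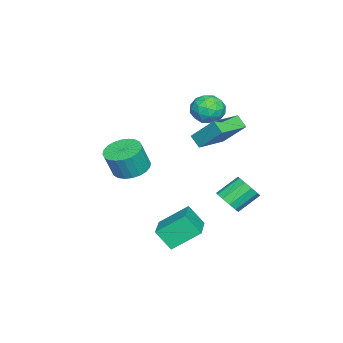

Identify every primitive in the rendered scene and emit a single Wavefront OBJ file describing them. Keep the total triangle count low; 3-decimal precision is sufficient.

v 1.543 0.058 1.716
v 1.833 1.322 3.091
v -0.167 0.759 1.431
v 0.122 2.023 2.806
v 1.858 0.597 1.154
v 2.147 1.861 2.529
v 0.147 1.298 0.869
v 0.437 2.562 2.244
v 2.629 -0.406 -5.165
v 2.587 -1.252 -4.128
v 2.017 0.943 -4.09
v 1.974 0.096 -3.052
v 4.626 0.104 -4.668
v 4.583 -0.743 -3.63
v 4.013 1.452 -3.592
v 3.971 0.606 -2.555
v 0.705 1.713 -3.163
v 0.965 1.284 -2.527
v 0.175 2.178 -1.601
v -0.085 2.607 -2.237
v 1.291 1.655 -2.607
v 0.501 2.549 -1.681
v 1.393 2.048 -2.899
v 0.604 2.942 -1.974
v 1.233 2.314 -3.292
v 0.443 3.208 -2.367
v 0.871 2.349 -3.636
v 0.081 3.243 -2.71
v 0.445 2.142 -3.799
v -0.345 3.036 -2.873
v 0.119 1.771 -3.719
v -0.671 2.665 -2.793
v 0.016 1.378 -3.426
v -0.773 2.272 -2.501
v 0.177 1.112 -3.033
v -0.613 2.006 -2.108
v 0.539 1.077 -2.69
v -0.251 1.971 -1.764
v -0.46 -3.829 -2.224
v 0.224 -4.539 -2.588
v 0.683 -4.86 -1.1
v -0 -4.151 -0.736
v 0.454 -4.2 -2.586
v 0.913 -4.521 -1.098
v 0.545 -3.804 -2.529
v 1.004 -4.125 -1.041
v 0.483 -3.413 -2.425
v 0.942 -3.734 -0.937
v 0.278 -3.085 -2.291
v 0.737 -3.406 -0.803
v -0.04 -2.87 -2.147
v 0.419 -3.191 -0.659
v -0.422 -2.801 -2.014
v 0.038 -3.122 -0.526
v -0.809 -2.889 -1.913
v -0.35 -3.21 -0.425
v -1.143 -3.12 -1.86
v -0.684 -3.441 -0.372
v -1.373 -3.459 -1.862
v -0.914 -3.78 -0.374
v -1.464 -3.855 -1.919
v -1.005 -4.176 -0.431
v -1.402 -4.246 -2.023
v -0.943 -4.567 -0.535
v -1.197 -4.574 -2.157
v -0.738 -4.895 -0.669
v -0.879 -4.789 -2.301
v -0.42 -5.11 -0.813
v -0.498 -4.858 -2.434
v -0.038 -5.179 -0.946
v -0.11 -4.77 -2.535
v 0.349 -5.091 -1.047
v -2.493 0.582 2.046
v -1.959 0.433 1.228
v -2.301 -0.953 2.452
v -1.767 -1.102 1.634
v -1.405 -0.545 2.366
v -1.524 0.404 2.114
v -2.736 -0.924 1.566
v -2.855 0.025 1.314
v -2.109 -0.498 0.931
v -1.286 -0.264 1.425
v -2.974 -0.256 2.255
v -2.151 -0.022 2.749
v -2.243 0.642 1.601
v -2.017 -1.162 2.079
v -1.804 -0.834 2.509
v -1.49 -0.922 2.028
v -1.987 0.625 2.122
v -1.673 0.537 1.641
v -1.347 -0.037 2.31
v -2.587 -1.057 2.039
v -2.273 -1.145 1.558
v -2.77 0.402 1.652
v -2.456 0.314 1.171
v -2.913 -0.483 1.37
v -2.018 0.007 0.946
v -1.904 -0.895 1.185
v -2.474 -0.79 1.144
v -2.544 -0.233 0.997
v -1.534 0.145 1.236
v -1.42 -0.757 1.475
v -1.208 -0.43 1.905
v -1.278 0.128 1.758
v -1.622 -0.402 1.062
v -2.84 0.237 2.205
v -2.726 -0.665 2.444
v -2.982 -0.648 1.922
v -3.052 -0.09 1.775
v -2.356 0.375 2.495
v -2.242 -0.527 2.734
v -1.716 -0.287 2.683
v -1.786 0.27 2.536
v -2.638 -0.118 2.618
f 2 4 1
f 5 2 1
f 1 4 3
f 3 5 1
f 2 8 4
f 6 2 5
f 6 8 2
f 4 8 3
f 7 5 3
f 3 8 7
f 7 6 5
f 8 6 7
f 10 12 9
f 13 10 9
f 9 12 11
f 11 13 9
f 10 16 12
f 14 10 13
f 14 16 10
f 12 16 11
f 15 13 11
f 11 16 15
f 15 14 13
f 16 14 15
f 18 17 21
f 18 21 19
f 19 21 22
f 19 22 20
f 21 17 23
f 21 23 22
f 22 23 24
f 22 24 20
f 23 17 25
f 23 25 24
f 24 25 26
f 24 26 20
f 25 17 27
f 25 27 26
f 26 27 28
f 26 28 20
f 27 17 29
f 27 29 28
f 28 29 30
f 28 30 20
f 29 17 31
f 29 31 30
f 30 31 32
f 30 32 20
f 31 17 33
f 31 33 32
f 32 33 34
f 32 34 20
f 33 17 35
f 33 35 34
f 34 35 36
f 34 36 20
f 35 17 37
f 35 37 36
f 36 37 38
f 36 38 20
f 37 17 18
f 37 18 38
f 38 18 19
f 38 19 20
f 40 39 43
f 40 43 41
f 41 43 44
f 41 44 42
f 43 39 45
f 43 45 44
f 44 45 46
f 44 46 42
f 45 39 47
f 45 47 46
f 46 47 48
f 46 48 42
f 47 39 49
f 47 49 48
f 48 49 50
f 48 50 42
f 49 39 51
f 49 51 50
f 50 51 52
f 50 52 42
f 51 39 53
f 51 53 52
f 52 53 54
f 52 54 42
f 53 39 55
f 53 55 54
f 54 55 56
f 54 56 42
f 55 39 57
f 55 57 56
f 56 57 58
f 56 58 42
f 57 39 59
f 57 59 58
f 58 59 60
f 58 60 42
f 59 39 61
f 59 61 60
f 60 61 62
f 60 62 42
f 61 39 63
f 61 63 62
f 62 63 64
f 62 64 42
f 63 39 65
f 63 65 64
f 64 65 66
f 64 66 42
f 65 39 67
f 65 67 66
f 66 67 68
f 66 68 42
f 67 39 69
f 67 69 68
f 68 69 70
f 68 70 42
f 69 39 71
f 69 71 70
f 70 71 72
f 70 72 42
f 71 39 40
f 71 40 72
f 72 40 41
f 72 41 42
f 73 110 89
f 110 84 113
f 89 113 78
f 110 113 89
f 73 89 85
f 89 78 90
f 85 90 74
f 89 90 85
f 73 85 94
f 85 74 95
f 94 95 80
f 85 95 94
f 73 94 106
f 94 80 109
f 106 109 83
f 94 109 106
f 73 106 110
f 106 83 114
f 110 114 84
f 106 114 110
f 74 90 101
f 90 78 104
f 101 104 82
f 90 104 101
f 78 113 91
f 113 84 112
f 91 112 77
f 113 112 91
f 84 114 111
f 114 83 107
f 111 107 75
f 114 107 111
f 83 109 108
f 109 80 96
f 108 96 79
f 109 96 108
f 80 95 100
f 95 74 97
f 100 97 81
f 95 97 100
f 76 102 88
f 102 82 103
f 88 103 77
f 102 103 88
f 76 88 86
f 88 77 87
f 86 87 75
f 88 87 86
f 76 86 93
f 86 75 92
f 93 92 79
f 86 92 93
f 76 93 98
f 93 79 99
f 98 99 81
f 93 99 98
f 76 98 102
f 98 81 105
f 102 105 82
f 98 105 102
f 77 103 91
f 103 82 104
f 91 104 78
f 103 104 91
f 75 87 111
f 87 77 112
f 111 112 84
f 87 112 111
f 79 92 108
f 92 75 107
f 108 107 83
f 92 107 108
f 81 99 100
f 99 79 96
f 100 96 80
f 99 96 100
f 82 105 101
f 105 81 97
f 101 97 74
f 105 97 101



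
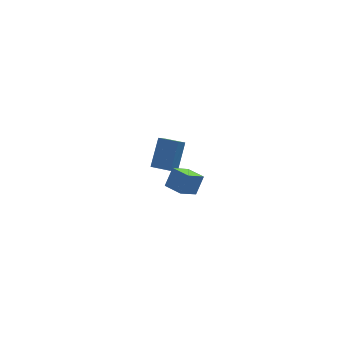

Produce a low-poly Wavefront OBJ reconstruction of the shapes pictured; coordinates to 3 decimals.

v 3.395 1.234 -1.442
v 2.929 0.708 -0.788
v 2.639 1.822 -1.509
v 2.173 1.296 -0.854
v 3.987 2.124 -0.306
v 3.521 1.598 0.349
v 3.231 2.712 -0.372
v 2.765 2.186 0.282
v 1.973 -4.506 2.82
v 2.4 -4.155 3.58
v 1.522 -3.713 2.707
v 1.949 -3.361 3.467
v 2.731 -4.159 2.233
v 3.158 -3.807 2.993
v 2.28 -3.365 2.12
v 2.707 -3.014 2.88
f 2 4 1
f 5 2 1
f 1 4 3
f 3 5 1
f 2 8 4
f 6 2 5
f 6 8 2
f 4 8 3
f 7 5 3
f 3 8 7
f 7 6 5
f 8 6 7
f 10 12 9
f 13 10 9
f 9 12 11
f 11 13 9
f 10 16 12
f 14 10 13
f 14 16 10
f 12 16 11
f 15 13 11
f 11 16 15
f 15 14 13
f 16 14 15



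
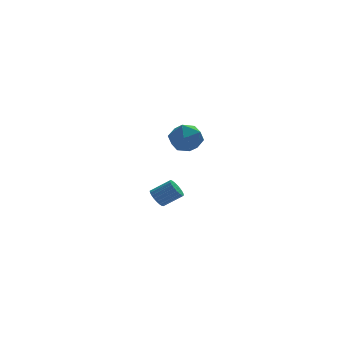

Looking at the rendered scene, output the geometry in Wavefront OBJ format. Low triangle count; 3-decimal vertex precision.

v -2.902 3.978 -2.867
v -2.583 3.956 -3.314
v -1.679 3.779 -2.66
v -1.998 3.802 -2.213
v -2.577 4.179 -3.263
v -1.673 4.002 -2.609
v -2.627 4.367 -3.143
v -1.723 4.19 -2.489
v -2.725 4.488 -2.975
v -1.82 4.311 -2.321
v -2.853 4.52 -2.788
v -1.949 4.344 -2.134
v -2.99 4.46 -2.616
v -2.086 4.283 -1.962
v -3.112 4.315 -2.486
v -2.207 4.139 -1.832
v -3.197 4.113 -2.423
v -2.293 3.936 -1.769
v -3.232 3.887 -2.436
v -2.327 3.711 -1.782
v -3.209 3.677 -2.524
v -2.305 3.501 -1.87
v -3.134 3.519 -2.671
v -2.229 3.343 -2.017
v -3.018 3.441 -2.852
v -2.114 3.264 -2.198
v -2.882 3.455 -3.036
v -1.978 3.279 -2.382
v -2.75 3.56 -3.19
v -1.846 3.383 -2.536
v -2.644 3.737 -3.289
v -1.74 3.561 -2.635
v -3.298 -1.419 3.564
v -2.494 -1.65 3.725
v -3.446 -2.51 2.735
v -2.642 -2.741 2.896
v -3.231 -2.794 3.509
v -3.14 -2.12 4.021
v -2.8 -2.04 2.439
v -2.709 -1.366 2.951
v -2.187 -2.034 3.03
v -2.453 -2.5 3.691
v -3.487 -1.66 2.769
v -3.753 -2.126 3.43
f 2 1 5
f 2 5 3
f 3 5 6
f 3 6 4
f 5 1 7
f 5 7 6
f 6 7 8
f 6 8 4
f 7 1 9
f 7 9 8
f 8 9 10
f 8 10 4
f 9 1 11
f 9 11 10
f 10 11 12
f 10 12 4
f 11 1 13
f 11 13 12
f 12 13 14
f 12 14 4
f 13 1 15
f 13 15 14
f 14 15 16
f 14 16 4
f 15 1 17
f 15 17 16
f 16 17 18
f 16 18 4
f 17 1 19
f 17 19 18
f 18 19 20
f 18 20 4
f 19 1 21
f 19 21 20
f 20 21 22
f 20 22 4
f 21 1 23
f 21 23 22
f 22 23 24
f 22 24 4
f 23 1 25
f 23 25 24
f 24 25 26
f 24 26 4
f 25 1 27
f 25 27 26
f 26 27 28
f 26 28 4
f 27 1 29
f 27 29 28
f 28 29 30
f 28 30 4
f 29 1 31
f 29 31 30
f 30 31 32
f 30 32 4
f 31 1 2
f 31 2 32
f 32 2 3
f 32 3 4
f 33 44 38
f 33 38 34
f 33 34 40
f 33 40 43
f 33 43 44
f 34 38 42
f 38 44 37
f 44 43 35
f 43 40 39
f 40 34 41
f 36 42 37
f 36 37 35
f 36 35 39
f 36 39 41
f 36 41 42
f 37 42 38
f 35 37 44
f 39 35 43
f 41 39 40
f 42 41 34



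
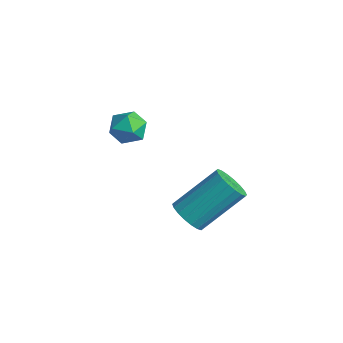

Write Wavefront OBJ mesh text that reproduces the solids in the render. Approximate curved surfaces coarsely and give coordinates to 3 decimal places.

v 0.647 0.121 -1.482
v 1.029 0.372 -1.885
v 1.356 1.65 -0.782
v 0.973 1.399 -0.378
v 0.791 0.486 -1.948
v 1.118 1.765 -0.845
v 0.525 0.529 -1.918
v 0.852 1.807 -0.815
v 0.283 0.491 -1.802
v 0.609 1.769 -0.699
v 0.112 0.379 -1.623
v 0.439 1.657 -0.519
v 0.048 0.216 -1.415
v 0.375 1.495 -0.312
v 0.102 0.035 -1.221
v 0.429 1.313 -0.117
v 0.264 -0.13 -1.078
v 0.591 1.148 0.025
v 0.502 -0.245 -1.015
v 0.829 1.034 0.088
v 0.768 -0.287 -1.045
v 1.095 0.991 0.058
v 1.011 -0.249 -1.161
v 1.337 1.029 -0.058
v 1.181 -0.137 -1.341
v 1.508 1.141 -0.237
v 1.245 0.025 -1.548
v 1.572 1.304 -0.445
v 1.191 0.207 -1.743
v 1.518 1.485 -0.639
v -2.698 0.916 -0.105
v -2.321 0.77 0.393
v -3.019 -0.07 -0.153
v -2.642 -0.216 0.345
v -3.157 0.156 0.431
v -2.959 0.765 0.461
v -2.381 -0.065 -0.221
v -2.183 0.544 -0.191
v -2.125 0.163 0.321
v -2.605 0.3 0.724
v -2.735 0.4 -0.484
v -3.215 0.537 -0.081
f 2 1 5
f 2 5 3
f 3 5 6
f 3 6 4
f 5 1 7
f 5 7 6
f 6 7 8
f 6 8 4
f 7 1 9
f 7 9 8
f 8 9 10
f 8 10 4
f 9 1 11
f 9 11 10
f 10 11 12
f 10 12 4
f 11 1 13
f 11 13 12
f 12 13 14
f 12 14 4
f 13 1 15
f 13 15 14
f 14 15 16
f 14 16 4
f 15 1 17
f 15 17 16
f 16 17 18
f 16 18 4
f 17 1 19
f 17 19 18
f 18 19 20
f 18 20 4
f 19 1 21
f 19 21 20
f 20 21 22
f 20 22 4
f 21 1 23
f 21 23 22
f 22 23 24
f 22 24 4
f 23 1 25
f 23 25 24
f 24 25 26
f 24 26 4
f 25 1 27
f 25 27 26
f 26 27 28
f 26 28 4
f 27 1 29
f 27 29 28
f 28 29 30
f 28 30 4
f 29 1 2
f 29 2 30
f 30 2 3
f 30 3 4
f 31 42 36
f 31 36 32
f 31 32 38
f 31 38 41
f 31 41 42
f 32 36 40
f 36 42 35
f 42 41 33
f 41 38 37
f 38 32 39
f 34 40 35
f 34 35 33
f 34 33 37
f 34 37 39
f 34 39 40
f 35 40 36
f 33 35 42
f 37 33 41
f 39 37 38
f 40 39 32



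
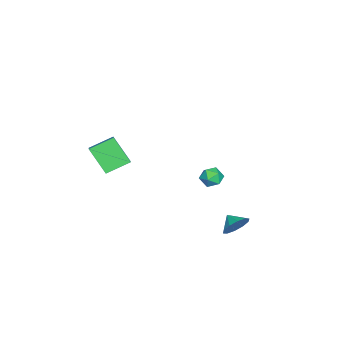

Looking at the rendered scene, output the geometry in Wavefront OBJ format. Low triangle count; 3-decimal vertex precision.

v -3.592 1.277 -2.137
v -3.145 1.962 -1.9
v -2.495 0.478 -1.9
v -2.048 1.163 -1.663
v -2.687 0.883 -1.176
v -3.366 1.377 -1.322
v -2.274 1.063 -2.478
v -2.953 1.557 -2.624
v -2.33 1.83 -2.111
v -2.586 1.718 -1.306
v -3.054 0.722 -2.494
v -3.31 0.61 -1.689
v 2.054 -4.244 0.917
v 1.447 -5.455 2.495
v 1.222 -2.931 1.605
v 0.614 -4.142 3.183
v 3.566 -3.778 1.857
v 2.958 -4.989 3.435
v 2.733 -2.465 2.545
v 2.126 -3.676 4.123
v 3.049 4.074 -1.863
v 3.806 3.825 -1.346
v 2.491 3.386 -1.377
v 3.525 4.255 -1.061
v 3.062 4.615 -1.082
v 2.594 4.769 -1.402
v 2.299 4.657 -1.897
v 2.291 4.322 -2.38
v 2.572 3.893 -2.665
v 3.035 3.533 -2.644
v 3.504 3.379 -2.325
v 3.798 3.491 -1.829
f 1 12 6
f 1 6 2
f 1 2 8
f 1 8 11
f 1 11 12
f 2 6 10
f 6 12 5
f 12 11 3
f 11 8 7
f 8 2 9
f 4 10 5
f 4 5 3
f 4 3 7
f 4 7 9
f 4 9 10
f 5 10 6
f 3 5 12
f 7 3 11
f 9 7 8
f 10 9 2
f 14 16 13
f 17 14 13
f 13 16 15
f 15 17 13
f 14 20 16
f 18 14 17
f 18 20 14
f 16 20 15
f 19 17 15
f 15 20 19
f 19 18 17
f 20 18 19
f 22 21 24
f 22 24 23
f 24 21 25
f 24 25 23
f 25 21 26
f 25 26 23
f 26 21 27
f 26 27 23
f 27 21 28
f 27 28 23
f 28 21 29
f 28 29 23
f 29 21 30
f 29 30 23
f 30 21 31
f 30 31 23
f 31 21 32
f 31 32 23
f 32 21 22
f 32 22 23



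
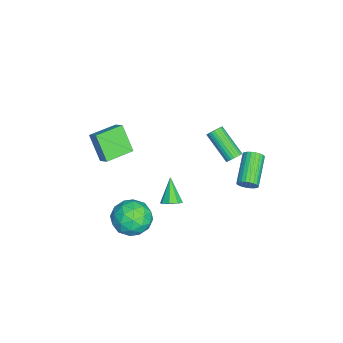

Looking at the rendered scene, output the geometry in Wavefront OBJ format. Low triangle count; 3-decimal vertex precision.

v -1.943 3.494 -2.132
v -1.716 3.153 -1.64
v -3.611 3.285 -0.676
v -3.837 3.626 -1.168
v -1.663 3.385 -1.566
v -3.558 3.518 -0.603
v -1.652 3.634 -1.579
v -3.547 3.767 -0.616
v -1.685 3.862 -1.676
v -3.58 3.995 -0.713
v -1.758 4.034 -1.842
v -3.653 4.167 -0.879
v -1.858 4.123 -2.053
v -3.753 4.256 -1.089
v -1.972 4.117 -2.275
v -3.867 4.25 -1.312
v -2.081 4.015 -2.476
v -3.976 4.148 -1.512
v -2.169 3.835 -2.624
v -4.064 3.967 -1.66
v -2.222 3.602 -2.697
v -4.117 3.735 -1.734
v -2.233 3.353 -2.684
v -4.128 3.486 -1.721
v -2.2 3.125 -2.587
v -4.095 3.258 -1.624
v -2.127 2.953 -2.421
v -4.022 3.086 -1.458
v -2.027 2.864 -2.211
v -3.922 2.997 -1.247
v -1.913 2.87 -1.988
v -3.808 3.003 -1.025
v -1.804 2.972 -1.788
v -3.699 3.105 -0.824
v -0.476 -0.638 -2.932
v 0.019 -0.7 -2.516
v -1.584 -0.862 -1.648
v -0.132 -0.229 -2.563
v -0.484 0.003 -2.827
v -0.832 -0.141 -3.152
v -0.972 -0.576 -3.348
v -0.821 -1.048 -3.301
v -0.469 -1.28 -3.037
v -0.121 -1.136 -2.712
v -2.97 2.601 -0.705
v -2.596 2.229 -0.76
v -3.677 0.947 0.57
v -4.05 1.319 0.625
v -2.524 2.336 -0.598
v -3.604 1.054 0.732
v -2.519 2.483 -0.453
v -3.599 1.2 0.877
v -2.583 2.648 -0.346
v -3.663 1.365 0.984
v -2.706 2.806 -0.293
v -3.786 1.523 1.036
v -2.869 2.932 -0.304
v -3.949 1.65 1.026
v -3.047 3.009 -0.375
v -4.128 1.726 0.955
v -3.214 3.023 -0.497
v -4.294 1.741 0.833
v -3.343 2.973 -0.65
v -4.424 1.691 0.68
v -3.416 2.866 -0.812
v -4.496 1.584 0.518
v -3.421 2.72 -0.957
v -4.501 1.437 0.373
v -3.357 2.555 -1.064
v -4.437 1.272 0.266
v -3.234 2.397 -1.116
v -4.314 1.114 0.213
v -3.071 2.27 -1.106
v -4.151 0.988 0.224
v -2.892 2.194 -1.035
v -3.973 0.911 0.295
v -2.726 2.179 -0.913
v -3.806 0.897 0.417
v 1.882 -1.847 -0.995
v 2.925 -1.787 -1.683
v 1.115 -3.213 -2.277
v 2.158 -3.153 -2.965
v 2.19 -3.668 -1.825
v 2.664 -2.823 -1.033
v 1.376 -2.177 -2.927
v 1.85 -1.332 -2.135
v 2.612 -1.99 -2.878
v 3.115 -2.912 -2.197
v 0.925 -2.088 -1.763
v 1.428 -3.01 -1.082
v 2.471 -1.697 -1.226
v 1.569 -3.303 -2.734
v 1.588 -3.606 -2.063
v 2.201 -3.57 -2.468
v 2.318 -2.306 -0.844
v 2.931 -2.271 -1.249
v 2.499 -3.376 -1.333
v 1.109 -2.729 -2.711
v 1.722 -2.694 -3.116
v 1.839 -1.43 -1.492
v 2.452 -1.394 -1.897
v 1.541 -1.624 -2.627
v 2.9 -1.781 -2.333
v 2.449 -2.584 -3.087
v 1.989 -2.01 -3.064
v 2.268 -1.514 -2.598
v 3.196 -2.323 -1.933
v 2.745 -3.126 -2.687
v 2.764 -3.428 -2.017
v 3.042 -2.932 -1.551
v 3.012 -2.442 -2.635
v 1.295 -1.874 -1.273
v 0.844 -2.677 -2.027
v 0.998 -2.068 -2.409
v 1.276 -1.572 -1.943
v 1.591 -2.416 -0.873
v 1.14 -3.219 -1.627
v 1.772 -3.486 -1.362
v 2.051 -2.99 -0.896
v 1.028 -2.558 -1.325
v -0.114 -3.083 2.005
v -0.897 -3.8 3.471
v 0.391 -2.616 2.504
v -0.392 -3.332 3.97
v 1.052 -4.348 2.01
v 0.269 -5.064 3.476
v 1.557 -3.88 2.509
v 0.774 -4.597 3.975
f 2 1 5
f 2 5 3
f 3 5 6
f 3 6 4
f 5 1 7
f 5 7 6
f 6 7 8
f 6 8 4
f 7 1 9
f 7 9 8
f 8 9 10
f 8 10 4
f 9 1 11
f 9 11 10
f 10 11 12
f 10 12 4
f 11 1 13
f 11 13 12
f 12 13 14
f 12 14 4
f 13 1 15
f 13 15 14
f 14 15 16
f 14 16 4
f 15 1 17
f 15 17 16
f 16 17 18
f 16 18 4
f 17 1 19
f 17 19 18
f 18 19 20
f 18 20 4
f 19 1 21
f 19 21 20
f 20 21 22
f 20 22 4
f 21 1 23
f 21 23 22
f 22 23 24
f 22 24 4
f 23 1 25
f 23 25 24
f 24 25 26
f 24 26 4
f 25 1 27
f 25 27 26
f 26 27 28
f 26 28 4
f 27 1 29
f 27 29 28
f 28 29 30
f 28 30 4
f 29 1 31
f 29 31 30
f 30 31 32
f 30 32 4
f 31 1 33
f 31 33 32
f 32 33 34
f 32 34 4
f 33 1 2
f 33 2 34
f 34 2 3
f 34 3 4
f 36 35 38
f 36 38 37
f 38 35 39
f 38 39 37
f 39 35 40
f 39 40 37
f 40 35 41
f 40 41 37
f 41 35 42
f 41 42 37
f 42 35 43
f 42 43 37
f 43 35 44
f 43 44 37
f 44 35 36
f 44 36 37
f 46 45 49
f 46 49 47
f 47 49 50
f 47 50 48
f 49 45 51
f 49 51 50
f 50 51 52
f 50 52 48
f 51 45 53
f 51 53 52
f 52 53 54
f 52 54 48
f 53 45 55
f 53 55 54
f 54 55 56
f 54 56 48
f 55 45 57
f 55 57 56
f 56 57 58
f 56 58 48
f 57 45 59
f 57 59 58
f 58 59 60
f 58 60 48
f 59 45 61
f 59 61 60
f 60 61 62
f 60 62 48
f 61 45 63
f 61 63 62
f 62 63 64
f 62 64 48
f 63 45 65
f 63 65 64
f 64 65 66
f 64 66 48
f 65 45 67
f 65 67 66
f 66 67 68
f 66 68 48
f 67 45 69
f 67 69 68
f 68 69 70
f 68 70 48
f 69 45 71
f 69 71 70
f 70 71 72
f 70 72 48
f 71 45 73
f 71 73 72
f 72 73 74
f 72 74 48
f 73 45 75
f 73 75 74
f 74 75 76
f 74 76 48
f 75 45 77
f 75 77 76
f 76 77 78
f 76 78 48
f 77 45 46
f 77 46 78
f 78 46 47
f 78 47 48
f 79 116 95
f 116 90 119
f 95 119 84
f 116 119 95
f 79 95 91
f 95 84 96
f 91 96 80
f 95 96 91
f 79 91 100
f 91 80 101
f 100 101 86
f 91 101 100
f 79 100 112
f 100 86 115
f 112 115 89
f 100 115 112
f 79 112 116
f 112 89 120
f 116 120 90
f 112 120 116
f 80 96 107
f 96 84 110
f 107 110 88
f 96 110 107
f 84 119 97
f 119 90 118
f 97 118 83
f 119 118 97
f 90 120 117
f 120 89 113
f 117 113 81
f 120 113 117
f 89 115 114
f 115 86 102
f 114 102 85
f 115 102 114
f 86 101 106
f 101 80 103
f 106 103 87
f 101 103 106
f 82 108 94
f 108 88 109
f 94 109 83
f 108 109 94
f 82 94 92
f 94 83 93
f 92 93 81
f 94 93 92
f 82 92 99
f 92 81 98
f 99 98 85
f 92 98 99
f 82 99 104
f 99 85 105
f 104 105 87
f 99 105 104
f 82 104 108
f 104 87 111
f 108 111 88
f 104 111 108
f 83 109 97
f 109 88 110
f 97 110 84
f 109 110 97
f 81 93 117
f 93 83 118
f 117 118 90
f 93 118 117
f 85 98 114
f 98 81 113
f 114 113 89
f 98 113 114
f 87 105 106
f 105 85 102
f 106 102 86
f 105 102 106
f 88 111 107
f 111 87 103
f 107 103 80
f 111 103 107
f 122 124 121
f 125 122 121
f 121 124 123
f 123 125 121
f 122 128 124
f 126 122 125
f 126 128 122
f 124 128 123
f 127 125 123
f 123 128 127
f 127 126 125
f 128 126 127



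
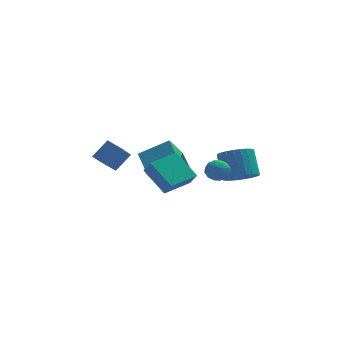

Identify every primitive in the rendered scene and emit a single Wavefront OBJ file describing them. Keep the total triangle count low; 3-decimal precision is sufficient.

v -0.976 -3.727 -0.6
v -0.67 -4.278 0.177
v -1.953 -2.654 0.548
v -1.647 -3.205 1.324
v 0.387 -2.695 -0.404
v 0.693 -3.246 0.372
v -0.59 -1.622 0.743
v -0.284 -2.173 1.52
v -4.505 -1.974 1.29
v -3.704 -1.539 2.203
v -4.088 -0.414 0.18
v -3.287 0.022 1.093
v -3.713 -2.502 0.847
v -2.912 -2.066 1.76
v -3.296 -0.941 -0.263
v -2.495 -0.506 0.65
v 0.039 -0.372 -0.037
v -0.392 1.398 0.738
v -1.609 -0.359 -0.983
v -2.04 1.411 -0.207
v 0.8 0.389 -1.353
v 0.369 2.159 -0.577
v -0.848 0.402 -2.298
v -1.279 2.172 -1.523
v 1.058 -3.337 0.637
v 1.528 -2.869 0.4
v 1.892 -3.911 1.16
v 2.362 -3.443 0.923
v 1.891 -3.252 1.41
v 1.375 -2.898 1.087
v 2.045 -3.882 0.473
v 1.529 -3.528 0.15
v 2.138 -3.206 0.299
v 2.043 -2.817 0.878
v 1.377 -3.963 0.682
v 1.282 -3.574 1.261
v 1.219 -3.053 0.473
v 2.201 -3.727 1.087
v 1.923 -3.615 1.374
v 2.2 -3.34 1.235
v 1.13 -3.07 0.876
v 1.406 -2.795 0.737
v 1.619 -3.02 1.331
v 2.014 -3.985 0.823
v 2.29 -3.71 0.684
v 1.22 -3.44 0.325
v 1.497 -3.165 0.186
v 1.801 -3.76 0.229
v 1.855 -2.976 0.274
v 2.345 -3.313 0.581
v 2.159 -3.571 0.317
v 1.856 -3.363 0.127
v 1.798 -2.747 0.614
v 2.289 -3.084 0.922
v 2.012 -2.972 1.208
v 1.709 -2.764 1.018
v 2.157 -2.945 0.555
v 1.131 -3.696 0.638
v 1.622 -4.033 0.946
v 1.711 -4.016 0.542
v 1.408 -3.808 0.352
v 1.075 -3.467 0.979
v 1.565 -3.804 1.286
v 1.564 -3.417 1.433
v 1.261 -3.209 1.243
v 1.263 -3.835 1.005
v 3.137 -1.231 -0.829
v 3.695 -0.539 -1.242
v 3.48 0.444 0.116
v 2.923 -0.249 0.529
v 3.347 -0.441 -1.368
v 3.133 0.542 -0.01
v 2.968 -0.462 -1.412
v 2.754 0.521 -0.054
v 2.615 -0.601 -1.368
v 2.4 0.382 -0.01
v 2.341 -0.836 -1.241
v 2.126 0.147 0.117
v 2.188 -1.131 -1.052
v 1.974 -0.148 0.306
v 2.18 -1.441 -0.828
v 1.965 -0.459 0.53
v 2.318 -1.72 -0.605
v 2.103 -0.737 0.753
v 2.58 -1.924 -0.416
v 2.365 -0.941 0.942
v 2.927 -2.022 -0.29
v 2.713 -1.039 1.068
v 3.306 -2.001 -0.246
v 3.092 -1.018 1.112
v 3.66 -1.862 -0.29
v 3.445 -0.879 1.068
v 3.934 -1.627 -0.417
v 3.719 -0.644 0.941
v 4.086 -1.332 -0.606
v 3.872 -0.349 0.752
v 4.095 -1.021 -0.83
v 3.88 -0.039 0.528
v 3.957 -0.743 -1.053
v 3.742 0.24 0.305
f 2 4 1
f 5 2 1
f 1 4 3
f 3 5 1
f 2 8 4
f 6 2 5
f 6 8 2
f 4 8 3
f 7 5 3
f 3 8 7
f 7 6 5
f 8 6 7
f 10 12 9
f 13 10 9
f 9 12 11
f 11 13 9
f 10 16 12
f 14 10 13
f 14 16 10
f 12 16 11
f 15 13 11
f 11 16 15
f 15 14 13
f 16 14 15
f 18 20 17
f 21 18 17
f 17 20 19
f 19 21 17
f 18 24 20
f 22 18 21
f 22 24 18
f 20 24 19
f 23 21 19
f 19 24 23
f 23 22 21
f 24 22 23
f 25 62 41
f 62 36 65
f 41 65 30
f 62 65 41
f 25 41 37
f 41 30 42
f 37 42 26
f 41 42 37
f 25 37 46
f 37 26 47
f 46 47 32
f 37 47 46
f 25 46 58
f 46 32 61
f 58 61 35
f 46 61 58
f 25 58 62
f 58 35 66
f 62 66 36
f 58 66 62
f 26 42 53
f 42 30 56
f 53 56 34
f 42 56 53
f 30 65 43
f 65 36 64
f 43 64 29
f 65 64 43
f 36 66 63
f 66 35 59
f 63 59 27
f 66 59 63
f 35 61 60
f 61 32 48
f 60 48 31
f 61 48 60
f 32 47 52
f 47 26 49
f 52 49 33
f 47 49 52
f 28 54 40
f 54 34 55
f 40 55 29
f 54 55 40
f 28 40 38
f 40 29 39
f 38 39 27
f 40 39 38
f 28 38 45
f 38 27 44
f 45 44 31
f 38 44 45
f 28 45 50
f 45 31 51
f 50 51 33
f 45 51 50
f 28 50 54
f 50 33 57
f 54 57 34
f 50 57 54
f 29 55 43
f 55 34 56
f 43 56 30
f 55 56 43
f 27 39 63
f 39 29 64
f 63 64 36
f 39 64 63
f 31 44 60
f 44 27 59
f 60 59 35
f 44 59 60
f 33 51 52
f 51 31 48
f 52 48 32
f 51 48 52
f 34 57 53
f 57 33 49
f 53 49 26
f 57 49 53
f 68 67 71
f 68 71 69
f 69 71 72
f 69 72 70
f 71 67 73
f 71 73 72
f 72 73 74
f 72 74 70
f 73 67 75
f 73 75 74
f 74 75 76
f 74 76 70
f 75 67 77
f 75 77 76
f 76 77 78
f 76 78 70
f 77 67 79
f 77 79 78
f 78 79 80
f 78 80 70
f 79 67 81
f 79 81 80
f 80 81 82
f 80 82 70
f 81 67 83
f 81 83 82
f 82 83 84
f 82 84 70
f 83 67 85
f 83 85 84
f 84 85 86
f 84 86 70
f 85 67 87
f 85 87 86
f 86 87 88
f 86 88 70
f 87 67 89
f 87 89 88
f 88 89 90
f 88 90 70
f 89 67 91
f 89 91 90
f 90 91 92
f 90 92 70
f 91 67 93
f 91 93 92
f 92 93 94
f 92 94 70
f 93 67 95
f 93 95 94
f 94 95 96
f 94 96 70
f 95 67 97
f 95 97 96
f 96 97 98
f 96 98 70
f 97 67 99
f 97 99 98
f 98 99 100
f 98 100 70
f 99 67 68
f 99 68 100
f 100 68 69
f 100 69 70



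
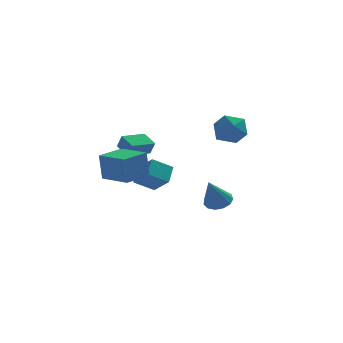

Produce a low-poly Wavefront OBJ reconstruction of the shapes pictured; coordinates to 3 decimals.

v -2.984 1.79 0.552
v -2.671 2.789 1.356
v -1.766 1.99 -0.171
v -1.453 2.989 0.633
v -2.207 0.731 1.567
v -1.894 1.73 2.371
v -0.989 0.931 0.844
v -0.676 1.93 1.648
v -3.939 0.789 3.782
v -3.681 0.524 4.625
v -2.605 1.661 3.647
v -2.347 1.397 4.49
v -3.393 -0.117 3.33
v -3.135 -0.381 4.173
v -2.059 0.756 3.195
v -1.801 0.491 4.038
v -3.61 -4.68 2.923
v -3.767 -4.631 4.614
v -4.905 -3.258 2.761
v -5.063 -3.209 4.453
v -2.337 -3.511 3.007
v -2.495 -3.462 4.699
v -3.633 -2.089 2.846
v -3.79 -2.04 4.537
v 1.885 4.466 4.173
v 2.995 4.805 4.514
v 2.625 2.835 3.386
v 3.735 3.174 3.727
v 2.919 2.85 4.559
v 2.462 3.858 5.045
v 3.158 3.782 2.855
v 2.701 4.79 3.341
v 3.782 4.382 3.699
v 3.634 3.806 4.752
v 1.986 3.834 3.148
v 1.838 3.258 4.201
v 1.664 -1.002 0.049
v 2.482 -1.234 0.23
v 1.036 -1.858 1.791
v 2.419 -0.789 0.426
v 2.116 -0.412 0.502
v 1.669 -0.222 0.435
v 1.221 -0.279 0.245
v 0.913 -0.566 -0.007
v 0.844 -0.991 -0.241
v 1.035 -1.419 -0.383
v 1.426 -1.715 -0.388
v 1.892 -1.785 -0.254
v 2.286 -1.605 -0.024
f 2 4 1
f 5 2 1
f 1 4 3
f 3 5 1
f 2 8 4
f 6 2 5
f 6 8 2
f 4 8 3
f 7 5 3
f 3 8 7
f 7 6 5
f 8 6 7
f 10 12 9
f 13 10 9
f 9 12 11
f 11 13 9
f 10 16 12
f 14 10 13
f 14 16 10
f 12 16 11
f 15 13 11
f 11 16 15
f 15 14 13
f 16 14 15
f 18 20 17
f 21 18 17
f 17 20 19
f 19 21 17
f 18 24 20
f 22 18 21
f 22 24 18
f 20 24 19
f 23 21 19
f 19 24 23
f 23 22 21
f 24 22 23
f 25 36 30
f 25 30 26
f 25 26 32
f 25 32 35
f 25 35 36
f 26 30 34
f 30 36 29
f 36 35 27
f 35 32 31
f 32 26 33
f 28 34 29
f 28 29 27
f 28 27 31
f 28 31 33
f 28 33 34
f 29 34 30
f 27 29 36
f 31 27 35
f 33 31 32
f 34 33 26
f 38 37 40
f 38 40 39
f 40 37 41
f 40 41 39
f 41 37 42
f 41 42 39
f 42 37 43
f 42 43 39
f 43 37 44
f 43 44 39
f 44 37 45
f 44 45 39
f 45 37 46
f 45 46 39
f 46 37 47
f 46 47 39
f 47 37 48
f 47 48 39
f 48 37 49
f 48 49 39
f 49 37 38
f 49 38 39



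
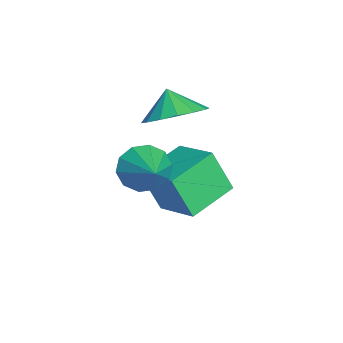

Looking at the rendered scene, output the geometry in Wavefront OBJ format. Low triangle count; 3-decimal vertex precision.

v 0.377 1.813 0.036
v 0.81 1.674 -0.646
v 1.603 2.167 0.744
v 0.67 2.161 -0.646
v 0.417 2.515 -0.386
v 0.149 2.601 0.036
v -0.032 2.386 0.457
v -0.057 1.952 0.718
v 0.083 1.465 0.718
v 0.336 1.111 0.458
v 0.604 1.025 0.036
v 0.785 1.24 -0.385
v -2.381 2.635 0.304
v -1.532 2.726 0.898
v -2.919 2.365 1.116
v -1.761 3.213 0.908
v -2.157 3.545 0.757
v -2.613 3.633 0.484
v -3.007 3.454 0.164
v -3.233 3.056 -0.119
v -3.231 2.545 -0.289
v -3.001 2.058 -0.299
v -2.605 1.726 -0.148
v -2.15 1.638 0.125
v -1.756 1.817 0.445
v -1.53 2.215 0.728
v -0.896 2.236 -2.732
v -1.063 1.614 -1.3
v -2.058 3.392 -2.365
v -2.225 2.77 -0.934
v 0.225 3.19 -2.186
v 0.058 2.568 -0.755
v -0.937 4.346 -1.82
v -1.104 3.724 -0.388
f 2 1 4
f 2 4 3
f 4 1 5
f 4 5 3
f 5 1 6
f 5 6 3
f 6 1 7
f 6 7 3
f 7 1 8
f 7 8 3
f 8 1 9
f 8 9 3
f 9 1 10
f 9 10 3
f 10 1 11
f 10 11 3
f 11 1 12
f 11 12 3
f 12 1 2
f 12 2 3
f 14 13 16
f 14 16 15
f 16 13 17
f 16 17 15
f 17 13 18
f 17 18 15
f 18 13 19
f 18 19 15
f 19 13 20
f 19 20 15
f 20 13 21
f 20 21 15
f 21 13 22
f 21 22 15
f 22 13 23
f 22 23 15
f 23 13 24
f 23 24 15
f 24 13 25
f 24 25 15
f 25 13 26
f 25 26 15
f 26 13 14
f 26 14 15
f 28 30 27
f 31 28 27
f 27 30 29
f 29 31 27
f 28 34 30
f 32 28 31
f 32 34 28
f 30 34 29
f 33 31 29
f 29 34 33
f 33 32 31
f 34 32 33



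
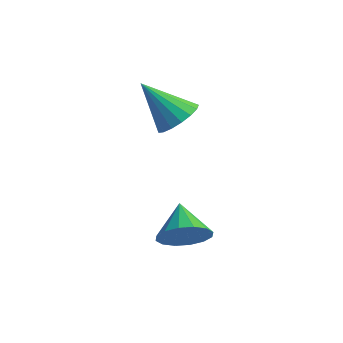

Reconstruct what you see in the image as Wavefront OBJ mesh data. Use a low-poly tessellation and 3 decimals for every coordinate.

v 2.002 -0.316 -2.207
v 2.566 0.516 -2.434
v 0.998 0.576 -1.433
v 2.217 0.472 -2.835
v 1.811 0.217 -3.068
v 1.456 -0.181 -3.07
v 1.247 -0.615 -2.841
v 1.241 -0.969 -2.442
v 1.438 -1.147 -1.98
v 1.787 -1.103 -1.579
v 2.193 -0.848 -1.347
v 2.548 -0.451 -1.344
v 2.757 -0.017 -1.573
v 2.763 0.337 -1.972
v -0.727 2.498 1.318
v 0.022 2.32 1.892
v -2.053 1.962 2.882
v -0.07 2.764 1.966
v -0.313 3.147 1.891
v -0.65 3.381 1.685
v -1.005 3.413 1.395
v -1.296 3.235 1.087
v -1.457 2.889 0.832
v -1.45 2.452 0.689
v -1.278 2.026 0.689
v -0.979 1.708 0.833
v -0.623 1.571 1.089
v -0.29 1.647 1.397
v -0.057 1.917 1.687
f 2 1 4
f 2 4 3
f 4 1 5
f 4 5 3
f 5 1 6
f 5 6 3
f 6 1 7
f 6 7 3
f 7 1 8
f 7 8 3
f 8 1 9
f 8 9 3
f 9 1 10
f 9 10 3
f 10 1 11
f 10 11 3
f 11 1 12
f 11 12 3
f 12 1 13
f 12 13 3
f 13 1 14
f 13 14 3
f 14 1 2
f 14 2 3
f 16 15 18
f 16 18 17
f 18 15 19
f 18 19 17
f 19 15 20
f 19 20 17
f 20 15 21
f 20 21 17
f 21 15 22
f 21 22 17
f 22 15 23
f 22 23 17
f 23 15 24
f 23 24 17
f 24 15 25
f 24 25 17
f 25 15 26
f 25 26 17
f 26 15 27
f 26 27 17
f 27 15 28
f 27 28 17
f 28 15 29
f 28 29 17
f 29 15 16
f 29 16 17

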